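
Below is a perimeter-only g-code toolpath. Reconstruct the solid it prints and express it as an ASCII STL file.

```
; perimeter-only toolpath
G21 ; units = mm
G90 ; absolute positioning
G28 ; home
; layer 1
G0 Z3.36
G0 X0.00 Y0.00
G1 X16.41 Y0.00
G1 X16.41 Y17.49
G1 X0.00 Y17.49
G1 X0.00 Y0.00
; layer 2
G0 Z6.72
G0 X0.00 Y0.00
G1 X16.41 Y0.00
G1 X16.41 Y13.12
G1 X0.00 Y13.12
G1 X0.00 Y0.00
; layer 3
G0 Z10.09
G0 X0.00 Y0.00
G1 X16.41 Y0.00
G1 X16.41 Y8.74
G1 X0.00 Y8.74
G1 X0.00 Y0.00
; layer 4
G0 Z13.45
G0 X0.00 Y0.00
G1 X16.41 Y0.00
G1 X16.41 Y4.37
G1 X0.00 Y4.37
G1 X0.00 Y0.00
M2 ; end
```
solid part
  facet normal 0.0000 0.0000 -1.0000
    outer loop
      vertex 16.41 21.86 0.00
      vertex 16.41 0.00 0.00
      vertex 0.00 0.00 0.00
    endloop
  endfacet
  facet normal 0.0000 0.0000 -1.0000
    outer loop
      vertex 0.00 21.86 0.00
      vertex 16.41 21.86 0.00
      vertex 0.00 0.00 0.00
    endloop
  endfacet
  facet normal 0.0000 -1.0000 0.0000
    outer loop
      vertex 0.00 0.00 0.00
      vertex 16.41 0.00 0.00
      vertex 16.41 0.00 16.81
    endloop
  endfacet
  facet normal 0.0000 -1.0000 0.0000
    outer loop
      vertex 0.00 0.00 0.00
      vertex 16.41 0.00 16.81
      vertex 0.00 0.00 16.81
    endloop
  endfacet
  facet normal 0.0000 0.6096 0.7927
    outer loop
      vertex 0.00 0.00 16.81
      vertex 16.41 0.00 16.81
      vertex 16.41 21.86 0.00
    endloop
  endfacet
  facet normal 0.0000 0.6096 0.7927
    outer loop
      vertex 0.00 0.00 16.81
      vertex 16.41 21.86 0.00
      vertex 0.00 21.86 0.00
    endloop
  endfacet
  facet normal -1.0000 0.0000 0.0000
    outer loop
      vertex 0.00 0.00 16.81
      vertex 0.00 21.86 0.00
      vertex 0.00 0.00 0.00
    endloop
  endfacet
  facet normal 1.0000 0.0000 0.0000
    outer loop
      vertex 16.41 0.00 0.00
      vertex 16.41 21.86 0.00
      vertex 16.41 0.00 16.81
    endloop
  endfacet
endsolid part

The G0 Z moves step by Δz≈3.36 mm. The G1 loops shrink linearly with z, so the solid tapers from its base footprint up to z≈16.8. Closing with a flat bottom cap and the tapered top and triangulating gives 8 facets — a wedge (ramp): 16.4 × 21.9 mm base, rising to 16.8 mm along the y=0 edge and sloping linearly to z=0 at y=21.9.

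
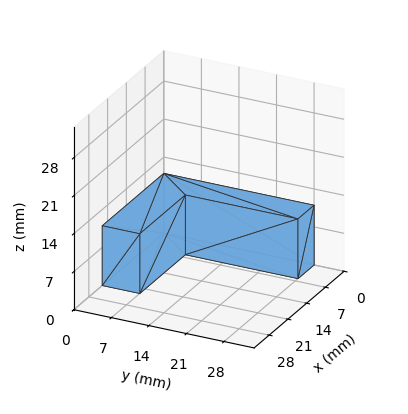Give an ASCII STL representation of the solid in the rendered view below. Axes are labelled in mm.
Reading the render: the shape is an L-shaped prism: outer 23 × 28 mm, arm thicknesses ≈ 7 mm (horizontal) and 6 mm (vertical), extruded 11 mm in z (dimensions read to the nearest mm from the axis ticks). For the STL, each face is triangulated and given an outward normal.

solid part
  facet normal 0.0000 0.0000 -1.0000
    outer loop
      vertex 23.00 7.00 0.00
      vertex 23.00 0.00 0.00
      vertex 0.00 0.00 0.00
    endloop
  endfacet
  facet normal 0.0000 0.0000 -1.0000
    outer loop
      vertex 6.00 7.00 0.00
      vertex 23.00 7.00 0.00
      vertex 0.00 0.00 0.00
    endloop
  endfacet
  facet normal 0.0000 0.0000 -1.0000
    outer loop
      vertex 6.00 28.00 0.00
      vertex 6.00 7.00 0.00
      vertex 0.00 0.00 0.00
    endloop
  endfacet
  facet normal 0.0000 0.0000 -1.0000
    outer loop
      vertex 0.00 28.00 0.00
      vertex 6.00 28.00 0.00
      vertex 0.00 0.00 0.00
    endloop
  endfacet
  facet normal 0.0000 0.0000 1.0000
    outer loop
      vertex 0.00 0.00 11.00
      vertex 23.00 0.00 11.00
      vertex 23.00 7.00 11.00
    endloop
  endfacet
  facet normal 0.0000 0.0000 1.0000
    outer loop
      vertex 0.00 0.00 11.00
      vertex 23.00 7.00 11.00
      vertex 6.00 7.00 11.00
    endloop
  endfacet
  facet normal 0.0000 0.0000 1.0000
    outer loop
      vertex 0.00 0.00 11.00
      vertex 6.00 7.00 11.00
      vertex 6.00 28.00 11.00
    endloop
  endfacet
  facet normal 0.0000 0.0000 1.0000
    outer loop
      vertex 0.00 0.00 11.00
      vertex 6.00 28.00 11.00
      vertex 0.00 28.00 11.00
    endloop
  endfacet
  facet normal 0.0000 -1.0000 0.0000
    outer loop
      vertex 0.00 0.00 0.00
      vertex 23.00 0.00 0.00
      vertex 23.00 0.00 11.00
    endloop
  endfacet
  facet normal 0.0000 -1.0000 0.0000
    outer loop
      vertex 0.00 0.00 0.00
      vertex 23.00 0.00 11.00
      vertex 0.00 0.00 11.00
    endloop
  endfacet
  facet normal 1.0000 0.0000 0.0000
    outer loop
      vertex 23.00 0.00 0.00
      vertex 23.00 7.00 0.00
      vertex 23.00 7.00 11.00
    endloop
  endfacet
  facet normal 1.0000 0.0000 0.0000
    outer loop
      vertex 23.00 0.00 0.00
      vertex 23.00 7.00 11.00
      vertex 23.00 0.00 11.00
    endloop
  endfacet
  facet normal 0.0000 1.0000 0.0000
    outer loop
      vertex 23.00 7.00 0.00
      vertex 6.00 7.00 0.00
      vertex 6.00 7.00 11.00
    endloop
  endfacet
  facet normal 0.0000 1.0000 0.0000
    outer loop
      vertex 23.00 7.00 0.00
      vertex 6.00 7.00 11.00
      vertex 23.00 7.00 11.00
    endloop
  endfacet
  facet normal 1.0000 0.0000 0.0000
    outer loop
      vertex 6.00 7.00 0.00
      vertex 6.00 28.00 0.00
      vertex 6.00 28.00 11.00
    endloop
  endfacet
  facet normal 1.0000 0.0000 0.0000
    outer loop
      vertex 6.00 7.00 0.00
      vertex 6.00 28.00 11.00
      vertex 6.00 7.00 11.00
    endloop
  endfacet
  facet normal 0.0000 1.0000 0.0000
    outer loop
      vertex 6.00 28.00 0.00
      vertex 0.00 28.00 0.00
      vertex 0.00 28.00 11.00
    endloop
  endfacet
  facet normal 0.0000 1.0000 0.0000
    outer loop
      vertex 6.00 28.00 0.00
      vertex 0.00 28.00 11.00
      vertex 6.00 28.00 11.00
    endloop
  endfacet
  facet normal -1.0000 0.0000 0.0000
    outer loop
      vertex 0.00 28.00 0.00
      vertex 0.00 0.00 0.00
      vertex 0.00 0.00 11.00
    endloop
  endfacet
  facet normal -1.0000 0.0000 0.0000
    outer loop
      vertex 0.00 28.00 0.00
      vertex 0.00 0.00 11.00
      vertex 0.00 28.00 11.00
    endloop
  endfacet
endsolid part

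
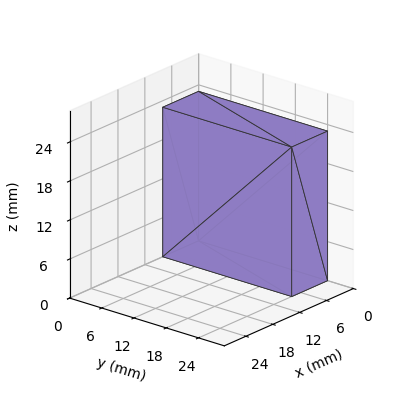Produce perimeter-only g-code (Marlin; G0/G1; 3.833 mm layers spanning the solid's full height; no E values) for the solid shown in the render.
Reading the render: the shape is a rectangular box, roughly 8 × 24 mm footprint and 23 mm tall (dimensions read to the nearest mm from the axis ticks). For the g-code, the solid's height is divided into equal slices at the stated Δz and each level perimeter traced with G1 moves after a G0 lift.

; perimeter-only toolpath
G21 ; units = mm
G90 ; absolute positioning
G28 ; home
; layer 1
G0 Z3.833
G0 X0.000 Y0.000
G1 X8.000 Y0.000
G1 X8.000 Y24.000
G1 X0.000 Y24.000
G1 X0.000 Y0.000
; layer 2
G0 Z7.667
G0 X0.000 Y0.000
G1 X8.000 Y0.000
G1 X8.000 Y24.000
G1 X0.000 Y24.000
G1 X0.000 Y0.000
; layer 3
G0 Z11.500
G0 X0.000 Y0.000
G1 X8.000 Y0.000
G1 X8.000 Y24.000
G1 X0.000 Y24.000
G1 X0.000 Y0.000
; layer 4
G0 Z15.333
G0 X0.000 Y0.000
G1 X8.000 Y0.000
G1 X8.000 Y24.000
G1 X0.000 Y24.000
G1 X0.000 Y0.000
; layer 5
G0 Z19.167
G0 X0.000 Y0.000
G1 X8.000 Y0.000
G1 X8.000 Y24.000
G1 X0.000 Y24.000
G1 X0.000 Y0.000
; layer 6
G0 Z23.000
G0 X0.000 Y0.000
G1 X8.000 Y0.000
G1 X8.000 Y24.000
G1 X0.000 Y24.000
G1 X0.000 Y0.000
M2 ; end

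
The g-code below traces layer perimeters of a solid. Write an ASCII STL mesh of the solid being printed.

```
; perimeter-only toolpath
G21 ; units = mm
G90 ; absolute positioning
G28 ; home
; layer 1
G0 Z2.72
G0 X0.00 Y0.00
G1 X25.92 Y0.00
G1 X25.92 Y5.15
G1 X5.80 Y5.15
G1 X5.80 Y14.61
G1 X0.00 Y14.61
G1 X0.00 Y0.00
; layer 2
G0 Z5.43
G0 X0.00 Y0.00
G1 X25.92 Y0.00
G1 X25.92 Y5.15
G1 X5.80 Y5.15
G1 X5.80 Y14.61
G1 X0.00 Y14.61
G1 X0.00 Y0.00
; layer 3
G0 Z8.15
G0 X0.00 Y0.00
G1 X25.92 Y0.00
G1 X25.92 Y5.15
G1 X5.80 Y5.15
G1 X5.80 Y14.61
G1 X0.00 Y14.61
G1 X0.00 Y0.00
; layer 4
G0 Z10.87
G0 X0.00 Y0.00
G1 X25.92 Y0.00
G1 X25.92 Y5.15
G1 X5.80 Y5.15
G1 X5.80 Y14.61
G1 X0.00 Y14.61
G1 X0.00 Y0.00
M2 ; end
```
solid part
  facet normal 0.0000 0.0000 -1.0000
    outer loop
      vertex 25.92 5.15 0.00
      vertex 25.92 0.00 0.00
      vertex 0.00 0.00 0.00
    endloop
  endfacet
  facet normal 0.0000 0.0000 -1.0000
    outer loop
      vertex 5.80 5.15 0.00
      vertex 25.92 5.15 0.00
      vertex 0.00 0.00 0.00
    endloop
  endfacet
  facet normal 0.0000 0.0000 -1.0000
    outer loop
      vertex 5.80 14.61 0.00
      vertex 5.80 5.15 0.00
      vertex 0.00 0.00 0.00
    endloop
  endfacet
  facet normal 0.0000 0.0000 -1.0000
    outer loop
      vertex 0.00 14.61 0.00
      vertex 5.80 14.61 0.00
      vertex 0.00 0.00 0.00
    endloop
  endfacet
  facet normal 0.0000 0.0000 1.0000
    outer loop
      vertex 0.00 0.00 10.87
      vertex 25.92 0.00 10.87
      vertex 25.92 5.15 10.87
    endloop
  endfacet
  facet normal 0.0000 0.0000 1.0000
    outer loop
      vertex 0.00 0.00 10.87
      vertex 25.92 5.15 10.87
      vertex 5.80 5.15 10.87
    endloop
  endfacet
  facet normal 0.0000 0.0000 1.0000
    outer loop
      vertex 0.00 0.00 10.87
      vertex 5.80 5.15 10.87
      vertex 5.80 14.61 10.87
    endloop
  endfacet
  facet normal 0.0000 0.0000 1.0000
    outer loop
      vertex 0.00 0.00 10.87
      vertex 5.80 14.61 10.87
      vertex 0.00 14.61 10.87
    endloop
  endfacet
  facet normal 0.0000 -1.0000 0.0000
    outer loop
      vertex 0.00 0.00 0.00
      vertex 25.92 0.00 0.00
      vertex 25.92 0.00 10.87
    endloop
  endfacet
  facet normal 0.0000 -1.0000 0.0000
    outer loop
      vertex 0.00 0.00 0.00
      vertex 25.92 0.00 10.87
      vertex 0.00 0.00 10.87
    endloop
  endfacet
  facet normal 1.0000 0.0000 0.0000
    outer loop
      vertex 25.92 0.00 0.00
      vertex 25.92 5.15 0.00
      vertex 25.92 5.15 10.87
    endloop
  endfacet
  facet normal 1.0000 0.0000 0.0000
    outer loop
      vertex 25.92 0.00 0.00
      vertex 25.92 5.15 10.87
      vertex 25.92 0.00 10.87
    endloop
  endfacet
  facet normal 0.0000 1.0000 0.0000
    outer loop
      vertex 25.92 5.15 0.00
      vertex 5.80 5.15 0.00
      vertex 5.80 5.15 10.87
    endloop
  endfacet
  facet normal 0.0000 1.0000 0.0000
    outer loop
      vertex 25.92 5.15 0.00
      vertex 5.80 5.15 10.87
      vertex 25.92 5.15 10.87
    endloop
  endfacet
  facet normal 1.0000 0.0000 0.0000
    outer loop
      vertex 5.80 5.15 0.00
      vertex 5.80 14.61 0.00
      vertex 5.80 14.61 10.87
    endloop
  endfacet
  facet normal 1.0000 0.0000 0.0000
    outer loop
      vertex 5.80 5.15 0.00
      vertex 5.80 14.61 10.87
      vertex 5.80 5.15 10.87
    endloop
  endfacet
  facet normal 0.0000 1.0000 0.0000
    outer loop
      vertex 5.80 14.61 0.00
      vertex 0.00 14.61 0.00
      vertex 0.00 14.61 10.87
    endloop
  endfacet
  facet normal 0.0000 1.0000 0.0000
    outer loop
      vertex 5.80 14.61 0.00
      vertex 0.00 14.61 10.87
      vertex 5.80 14.61 10.87
    endloop
  endfacet
  facet normal -1.0000 0.0000 0.0000
    outer loop
      vertex 0.00 14.61 0.00
      vertex 0.00 0.00 0.00
      vertex 0.00 0.00 10.87
    endloop
  endfacet
  facet normal -1.0000 0.0000 0.0000
    outer loop
      vertex 0.00 14.61 0.00
      vertex 0.00 0.00 10.87
      vertex 0.00 14.61 10.87
    endloop
  endfacet
endsolid part

The G0 Z moves step by Δz≈2.72 mm. Every layer's G1 loop is the same polygon, so the solid is a straight extrusion of it from z=0 to z≈10.9. Closing with flat bottom and top caps and triangulating gives 20 facets — an L-shaped prism: outer 25.9 × 14.6 mm, arm thicknesses ≈ 5.15 mm (horizontal) and 5.8 mm (vertical), extruded 10.9 mm in z.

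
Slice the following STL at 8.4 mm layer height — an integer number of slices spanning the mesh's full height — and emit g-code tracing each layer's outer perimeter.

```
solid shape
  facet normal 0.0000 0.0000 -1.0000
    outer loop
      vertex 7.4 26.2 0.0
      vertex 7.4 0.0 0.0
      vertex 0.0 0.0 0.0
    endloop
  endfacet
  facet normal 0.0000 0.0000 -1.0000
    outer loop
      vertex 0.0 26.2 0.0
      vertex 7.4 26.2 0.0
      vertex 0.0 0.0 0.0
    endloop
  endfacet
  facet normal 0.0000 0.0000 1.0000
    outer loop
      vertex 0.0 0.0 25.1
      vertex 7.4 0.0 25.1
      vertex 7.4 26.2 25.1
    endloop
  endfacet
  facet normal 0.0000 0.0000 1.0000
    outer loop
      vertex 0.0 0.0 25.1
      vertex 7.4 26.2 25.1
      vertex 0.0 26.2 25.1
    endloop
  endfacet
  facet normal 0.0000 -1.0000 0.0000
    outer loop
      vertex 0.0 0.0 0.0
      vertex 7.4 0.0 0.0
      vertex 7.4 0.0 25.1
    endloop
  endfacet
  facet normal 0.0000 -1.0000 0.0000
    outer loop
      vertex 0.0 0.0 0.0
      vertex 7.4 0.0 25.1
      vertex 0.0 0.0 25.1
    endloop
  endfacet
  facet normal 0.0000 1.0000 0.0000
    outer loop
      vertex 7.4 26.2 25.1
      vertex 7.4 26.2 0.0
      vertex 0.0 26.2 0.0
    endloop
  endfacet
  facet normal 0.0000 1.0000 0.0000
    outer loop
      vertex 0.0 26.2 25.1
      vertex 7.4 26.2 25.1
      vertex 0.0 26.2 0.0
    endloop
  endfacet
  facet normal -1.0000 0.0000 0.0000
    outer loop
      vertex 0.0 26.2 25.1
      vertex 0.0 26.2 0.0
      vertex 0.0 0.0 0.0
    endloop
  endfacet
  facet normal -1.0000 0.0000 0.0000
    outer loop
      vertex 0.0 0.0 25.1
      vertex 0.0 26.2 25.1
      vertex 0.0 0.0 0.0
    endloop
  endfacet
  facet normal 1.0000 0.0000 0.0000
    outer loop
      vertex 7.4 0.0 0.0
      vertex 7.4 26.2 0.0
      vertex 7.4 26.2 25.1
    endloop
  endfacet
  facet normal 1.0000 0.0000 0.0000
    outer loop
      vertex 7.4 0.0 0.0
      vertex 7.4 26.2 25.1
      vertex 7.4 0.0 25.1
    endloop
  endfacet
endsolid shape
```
; perimeter-only toolpath
G21 ; units = mm
G90 ; absolute positioning
G28 ; home
; layer 1
G0 Z8.4
G0 X0.0 Y0.0
G1 X7.4 Y0.0
G1 X7.4 Y26.2
G1 X0.0 Y26.2
G1 X0.0 Y0.0
; layer 2
G0 Z16.7
G0 X0.0 Y0.0
G1 X7.4 Y0.0
G1 X7.4 Y26.2
G1 X0.0 Y26.2
G1 X0.0 Y0.0
; layer 3
G0 Z25.1
G0 X0.0 Y0.0
G1 X7.4 Y0.0
G1 X7.4 Y26.2
G1 X0.0 Y26.2
G1 X0.0 Y0.0
M2 ; end

The solid is a rectangular box, roughly 7.4 × 26.2 mm footprint and 25.1 mm tall. Slicing at Δz = 8.4 mm — 3 equal slices spanning the solid's height, so layer i sits at z = i·h/3 — gives 3 non-empty perimeters. Each is a 4-segment closed polygon; G0 lifts to the layer z and rapids to the start vertex, then G1 traces the edges.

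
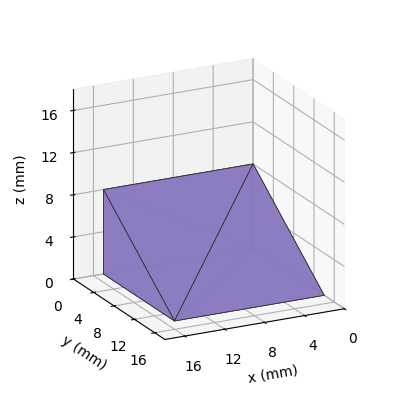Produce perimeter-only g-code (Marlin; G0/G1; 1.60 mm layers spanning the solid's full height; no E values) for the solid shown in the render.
Reading the render: the shape is a wedge (ramp): 15 × 14 mm base, rising to 8 mm along the y=0 edge and sloping linearly to z=0 at y=14 (dimensions read to the nearest mm from the axis ticks). For the g-code, the solid's height is divided into equal slices at the stated Δz and each level perimeter traced with G1 moves after a G0 lift.

; perimeter-only toolpath
G21 ; units = mm
G90 ; absolute positioning
G28 ; home
; layer 1
G0 Z1.60
G0 X0.00 Y0.00
G1 X15.00 Y0.00
G1 X15.00 Y11.20
G1 X0.00 Y11.20
G1 X0.00 Y0.00
; layer 2
G0 Z3.20
G0 X0.00 Y0.00
G1 X15.00 Y0.00
G1 X15.00 Y8.40
G1 X0.00 Y8.40
G1 X0.00 Y0.00
; layer 3
G0 Z4.80
G0 X0.00 Y0.00
G1 X15.00 Y0.00
G1 X15.00 Y5.60
G1 X0.00 Y5.60
G1 X0.00 Y0.00
; layer 4
G0 Z6.40
G0 X0.00 Y0.00
G1 X15.00 Y0.00
G1 X15.00 Y2.80
G1 X0.00 Y2.80
G1 X0.00 Y0.00
M2 ; end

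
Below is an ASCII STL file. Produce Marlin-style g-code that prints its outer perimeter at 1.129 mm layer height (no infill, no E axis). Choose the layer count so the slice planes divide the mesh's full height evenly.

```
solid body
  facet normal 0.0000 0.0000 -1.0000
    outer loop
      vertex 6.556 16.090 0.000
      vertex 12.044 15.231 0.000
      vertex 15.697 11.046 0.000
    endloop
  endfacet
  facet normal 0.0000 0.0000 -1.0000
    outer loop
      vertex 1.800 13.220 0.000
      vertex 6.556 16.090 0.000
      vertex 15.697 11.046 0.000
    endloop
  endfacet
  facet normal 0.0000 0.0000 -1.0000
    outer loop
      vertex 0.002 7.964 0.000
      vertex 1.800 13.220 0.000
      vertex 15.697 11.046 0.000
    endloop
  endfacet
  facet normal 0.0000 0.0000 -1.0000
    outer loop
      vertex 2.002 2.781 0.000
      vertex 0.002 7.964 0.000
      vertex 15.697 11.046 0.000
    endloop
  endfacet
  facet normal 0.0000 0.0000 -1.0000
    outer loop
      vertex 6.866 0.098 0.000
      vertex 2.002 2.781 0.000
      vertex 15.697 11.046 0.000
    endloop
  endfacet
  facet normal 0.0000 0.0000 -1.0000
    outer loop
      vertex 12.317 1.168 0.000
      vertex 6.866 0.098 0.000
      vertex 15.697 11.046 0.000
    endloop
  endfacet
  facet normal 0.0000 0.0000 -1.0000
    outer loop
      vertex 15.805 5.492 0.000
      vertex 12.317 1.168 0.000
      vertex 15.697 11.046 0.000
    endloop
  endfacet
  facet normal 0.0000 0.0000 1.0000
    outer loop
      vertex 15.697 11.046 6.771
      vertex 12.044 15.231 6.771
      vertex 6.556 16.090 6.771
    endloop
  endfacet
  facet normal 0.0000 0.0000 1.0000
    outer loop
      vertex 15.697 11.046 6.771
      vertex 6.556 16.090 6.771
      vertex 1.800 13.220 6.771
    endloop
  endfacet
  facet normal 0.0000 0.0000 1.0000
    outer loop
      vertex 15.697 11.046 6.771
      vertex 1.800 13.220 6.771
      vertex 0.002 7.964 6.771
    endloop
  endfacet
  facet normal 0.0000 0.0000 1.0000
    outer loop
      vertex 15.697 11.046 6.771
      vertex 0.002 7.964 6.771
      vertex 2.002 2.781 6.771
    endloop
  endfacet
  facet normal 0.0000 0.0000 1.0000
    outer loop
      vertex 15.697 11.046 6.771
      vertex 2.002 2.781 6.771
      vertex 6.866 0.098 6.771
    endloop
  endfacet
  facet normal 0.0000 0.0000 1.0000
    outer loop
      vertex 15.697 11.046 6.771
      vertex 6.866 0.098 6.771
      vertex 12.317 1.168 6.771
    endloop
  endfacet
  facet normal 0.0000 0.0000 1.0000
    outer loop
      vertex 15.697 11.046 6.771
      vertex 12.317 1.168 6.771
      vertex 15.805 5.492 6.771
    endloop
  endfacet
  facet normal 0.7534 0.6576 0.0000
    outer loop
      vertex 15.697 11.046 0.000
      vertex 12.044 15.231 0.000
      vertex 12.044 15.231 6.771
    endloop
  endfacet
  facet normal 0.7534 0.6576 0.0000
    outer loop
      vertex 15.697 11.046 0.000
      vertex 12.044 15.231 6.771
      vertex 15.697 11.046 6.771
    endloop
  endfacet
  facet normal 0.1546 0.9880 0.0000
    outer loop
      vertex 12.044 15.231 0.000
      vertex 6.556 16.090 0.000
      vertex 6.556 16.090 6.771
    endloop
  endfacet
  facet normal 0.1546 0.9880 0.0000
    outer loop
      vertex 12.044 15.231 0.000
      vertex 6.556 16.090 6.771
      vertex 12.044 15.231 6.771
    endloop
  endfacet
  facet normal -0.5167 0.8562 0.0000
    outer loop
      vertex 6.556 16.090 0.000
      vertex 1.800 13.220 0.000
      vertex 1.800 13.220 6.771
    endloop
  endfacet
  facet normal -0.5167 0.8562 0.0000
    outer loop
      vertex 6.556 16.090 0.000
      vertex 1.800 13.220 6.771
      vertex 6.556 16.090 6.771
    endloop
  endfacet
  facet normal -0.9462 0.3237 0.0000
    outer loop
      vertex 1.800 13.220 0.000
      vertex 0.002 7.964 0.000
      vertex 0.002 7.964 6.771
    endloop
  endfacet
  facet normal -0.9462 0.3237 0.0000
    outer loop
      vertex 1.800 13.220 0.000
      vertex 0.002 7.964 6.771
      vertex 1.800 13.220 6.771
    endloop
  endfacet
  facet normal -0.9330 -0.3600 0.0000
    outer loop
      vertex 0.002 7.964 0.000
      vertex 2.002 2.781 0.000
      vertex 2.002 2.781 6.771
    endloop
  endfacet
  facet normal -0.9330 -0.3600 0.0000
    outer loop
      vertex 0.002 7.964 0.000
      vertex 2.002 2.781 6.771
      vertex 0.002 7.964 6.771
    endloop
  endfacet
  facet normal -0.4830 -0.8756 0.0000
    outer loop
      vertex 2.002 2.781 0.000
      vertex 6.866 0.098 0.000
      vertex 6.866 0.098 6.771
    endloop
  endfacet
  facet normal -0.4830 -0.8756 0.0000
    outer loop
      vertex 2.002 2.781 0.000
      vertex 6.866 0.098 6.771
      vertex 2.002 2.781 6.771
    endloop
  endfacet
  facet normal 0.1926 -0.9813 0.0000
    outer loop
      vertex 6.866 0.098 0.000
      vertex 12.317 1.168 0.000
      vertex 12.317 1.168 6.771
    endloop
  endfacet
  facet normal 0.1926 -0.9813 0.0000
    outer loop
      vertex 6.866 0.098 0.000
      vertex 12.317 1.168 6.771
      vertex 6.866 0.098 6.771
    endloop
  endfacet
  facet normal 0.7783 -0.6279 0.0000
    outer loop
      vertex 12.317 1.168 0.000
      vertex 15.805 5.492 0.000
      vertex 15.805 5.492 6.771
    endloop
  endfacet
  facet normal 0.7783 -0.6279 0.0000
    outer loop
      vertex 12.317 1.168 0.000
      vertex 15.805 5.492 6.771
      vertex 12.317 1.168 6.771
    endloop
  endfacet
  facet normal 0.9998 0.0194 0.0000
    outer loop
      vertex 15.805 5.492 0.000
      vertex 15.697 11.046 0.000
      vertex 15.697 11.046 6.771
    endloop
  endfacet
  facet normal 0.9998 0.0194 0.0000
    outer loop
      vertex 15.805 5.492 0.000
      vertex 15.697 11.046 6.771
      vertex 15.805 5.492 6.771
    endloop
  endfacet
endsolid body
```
; perimeter-only toolpath
G21 ; units = mm
G90 ; absolute positioning
G28 ; home
; layer 1
G0 Z1.129
G0 X15.697 Y11.046
G1 X12.044 Y15.231
G1 X6.556 Y16.090
G1 X1.800 Y13.220
G1 X0.002 Y7.964
G1 X2.002 Y2.781
G1 X6.866 Y0.098
G1 X12.317 Y1.168
G1 X15.805 Y5.492
G1 X15.697 Y11.046
; layer 2
G0 Z2.257
G0 X15.697 Y11.046
G1 X12.044 Y15.231
G1 X6.556 Y16.090
G1 X1.800 Y13.220
G1 X0.002 Y7.964
G1 X2.002 Y2.781
G1 X6.866 Y0.098
G1 X12.317 Y1.168
G1 X15.805 Y5.492
G1 X15.697 Y11.046
; layer 3
G0 Z3.386
G0 X15.697 Y11.046
G1 X12.044 Y15.231
G1 X6.556 Y16.090
G1 X1.800 Y13.220
G1 X0.002 Y7.964
G1 X2.002 Y2.781
G1 X6.866 Y0.098
G1 X12.317 Y1.168
G1 X15.805 Y5.492
G1 X15.697 Y11.046
; layer 4
G0 Z4.514
G0 X15.697 Y11.046
G1 X12.044 Y15.231
G1 X6.556 Y16.090
G1 X1.800 Y13.220
G1 X0.002 Y7.964
G1 X2.002 Y2.781
G1 X6.866 Y0.098
G1 X12.317 Y1.168
G1 X15.805 Y5.492
G1 X15.697 Y11.046
; layer 5
G0 Z5.643
G0 X15.697 Y11.046
G1 X12.044 Y15.231
G1 X6.556 Y16.090
G1 X1.800 Y13.220
G1 X0.002 Y7.964
G1 X2.002 Y2.781
G1 X6.866 Y0.098
G1 X12.317 Y1.168
G1 X15.805 Y5.492
G1 X15.697 Y11.046
; layer 6
G0 Z6.771
G0 X15.697 Y11.046
G1 X12.044 Y15.231
G1 X6.556 Y16.090
G1 X1.800 Y13.220
G1 X0.002 Y7.964
G1 X2.002 Y2.781
G1 X6.866 Y0.098
G1 X12.317 Y1.168
G1 X15.805 Y5.492
G1 X15.697 Y11.046
M2 ; end

The solid is a regular 9-sided prism (a cylinder approximated with 9 flat sides), circumscribed radius ≈ 8.12 mm, height ≈ 6.77 mm. Slicing at Δz = 1.129 mm — 6 equal slices spanning the solid's height, so layer i sits at z = i·h/6 — gives 6 non-empty perimeters. Each is a 9-segment closed polygon; G0 lifts to the layer z and rapids to the start vertex, then G1 traces the edges.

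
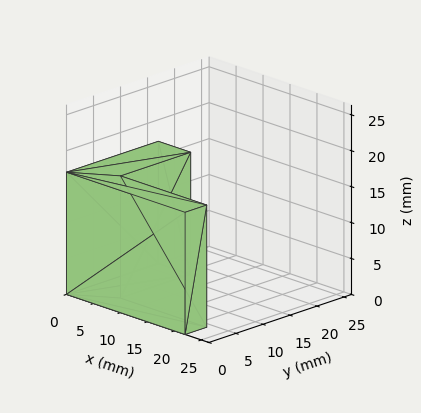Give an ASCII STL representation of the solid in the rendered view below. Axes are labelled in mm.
Reading the render: the shape is an L-shaped prism: outer 22 × 17 mm, arm thicknesses ≈ 4 mm (horizontal) and 6 mm (vertical), extruded 17 mm in z (dimensions read to the nearest mm from the axis ticks). For the STL, each face is triangulated and given an outward normal.

solid part
  facet normal 0.0000 0.0000 -1.0000
    outer loop
      vertex 22.000 4.000 0.000
      vertex 22.000 0.000 0.000
      vertex 0.000 0.000 0.000
    endloop
  endfacet
  facet normal 0.0000 0.0000 -1.0000
    outer loop
      vertex 6.000 4.000 0.000
      vertex 22.000 4.000 0.000
      vertex 0.000 0.000 0.000
    endloop
  endfacet
  facet normal 0.0000 0.0000 -1.0000
    outer loop
      vertex 6.000 17.000 0.000
      vertex 6.000 4.000 0.000
      vertex 0.000 0.000 0.000
    endloop
  endfacet
  facet normal 0.0000 0.0000 -1.0000
    outer loop
      vertex 0.000 17.000 0.000
      vertex 6.000 17.000 0.000
      vertex 0.000 0.000 0.000
    endloop
  endfacet
  facet normal 0.0000 0.0000 1.0000
    outer loop
      vertex 0.000 0.000 17.000
      vertex 22.000 0.000 17.000
      vertex 22.000 4.000 17.000
    endloop
  endfacet
  facet normal 0.0000 0.0000 1.0000
    outer loop
      vertex 0.000 0.000 17.000
      vertex 22.000 4.000 17.000
      vertex 6.000 4.000 17.000
    endloop
  endfacet
  facet normal 0.0000 0.0000 1.0000
    outer loop
      vertex 0.000 0.000 17.000
      vertex 6.000 4.000 17.000
      vertex 6.000 17.000 17.000
    endloop
  endfacet
  facet normal 0.0000 0.0000 1.0000
    outer loop
      vertex 0.000 0.000 17.000
      vertex 6.000 17.000 17.000
      vertex 0.000 17.000 17.000
    endloop
  endfacet
  facet normal 0.0000 -1.0000 0.0000
    outer loop
      vertex 0.000 0.000 0.000
      vertex 22.000 0.000 0.000
      vertex 22.000 0.000 17.000
    endloop
  endfacet
  facet normal 0.0000 -1.0000 0.0000
    outer loop
      vertex 0.000 0.000 0.000
      vertex 22.000 0.000 17.000
      vertex 0.000 0.000 17.000
    endloop
  endfacet
  facet normal 1.0000 0.0000 0.0000
    outer loop
      vertex 22.000 0.000 0.000
      vertex 22.000 4.000 0.000
      vertex 22.000 4.000 17.000
    endloop
  endfacet
  facet normal 1.0000 0.0000 0.0000
    outer loop
      vertex 22.000 0.000 0.000
      vertex 22.000 4.000 17.000
      vertex 22.000 0.000 17.000
    endloop
  endfacet
  facet normal 0.0000 1.0000 0.0000
    outer loop
      vertex 22.000 4.000 0.000
      vertex 6.000 4.000 0.000
      vertex 6.000 4.000 17.000
    endloop
  endfacet
  facet normal 0.0000 1.0000 0.0000
    outer loop
      vertex 22.000 4.000 0.000
      vertex 6.000 4.000 17.000
      vertex 22.000 4.000 17.000
    endloop
  endfacet
  facet normal 1.0000 0.0000 0.0000
    outer loop
      vertex 6.000 4.000 0.000
      vertex 6.000 17.000 0.000
      vertex 6.000 17.000 17.000
    endloop
  endfacet
  facet normal 1.0000 0.0000 0.0000
    outer loop
      vertex 6.000 4.000 0.000
      vertex 6.000 17.000 17.000
      vertex 6.000 4.000 17.000
    endloop
  endfacet
  facet normal 0.0000 1.0000 0.0000
    outer loop
      vertex 6.000 17.000 0.000
      vertex 0.000 17.000 0.000
      vertex 0.000 17.000 17.000
    endloop
  endfacet
  facet normal 0.0000 1.0000 0.0000
    outer loop
      vertex 6.000 17.000 0.000
      vertex 0.000 17.000 17.000
      vertex 6.000 17.000 17.000
    endloop
  endfacet
  facet normal -1.0000 0.0000 0.0000
    outer loop
      vertex 0.000 17.000 0.000
      vertex 0.000 0.000 0.000
      vertex 0.000 0.000 17.000
    endloop
  endfacet
  facet normal -1.0000 0.0000 0.0000
    outer loop
      vertex 0.000 17.000 0.000
      vertex 0.000 0.000 17.000
      vertex 0.000 17.000 17.000
    endloop
  endfacet
endsolid part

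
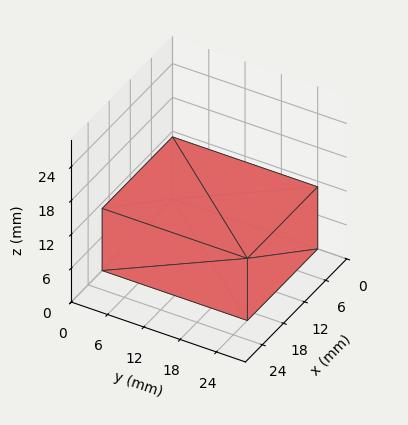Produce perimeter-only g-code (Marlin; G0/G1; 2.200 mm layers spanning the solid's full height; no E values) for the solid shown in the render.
Reading the render: the shape is a rectangular box, roughly 20 × 24 mm footprint and 11 mm tall (dimensions read to the nearest mm from the axis ticks). For the g-code, the solid's height is divided into equal slices at the stated Δz and each level perimeter traced with G1 moves after a G0 lift.

; perimeter-only toolpath
G21 ; units = mm
G90 ; absolute positioning
G28 ; home
; layer 1
G0 Z2.200
G0 X0.000 Y0.000
G1 X20.000 Y0.000
G1 X20.000 Y24.000
G1 X0.000 Y24.000
G1 X0.000 Y0.000
; layer 2
G0 Z4.400
G0 X0.000 Y0.000
G1 X20.000 Y0.000
G1 X20.000 Y24.000
G1 X0.000 Y24.000
G1 X0.000 Y0.000
; layer 3
G0 Z6.600
G0 X0.000 Y0.000
G1 X20.000 Y0.000
G1 X20.000 Y24.000
G1 X0.000 Y24.000
G1 X0.000 Y0.000
; layer 4
G0 Z8.800
G0 X0.000 Y0.000
G1 X20.000 Y0.000
G1 X20.000 Y24.000
G1 X0.000 Y24.000
G1 X0.000 Y0.000
; layer 5
G0 Z11.000
G0 X0.000 Y0.000
G1 X20.000 Y0.000
G1 X20.000 Y24.000
G1 X0.000 Y24.000
G1 X0.000 Y0.000
M2 ; end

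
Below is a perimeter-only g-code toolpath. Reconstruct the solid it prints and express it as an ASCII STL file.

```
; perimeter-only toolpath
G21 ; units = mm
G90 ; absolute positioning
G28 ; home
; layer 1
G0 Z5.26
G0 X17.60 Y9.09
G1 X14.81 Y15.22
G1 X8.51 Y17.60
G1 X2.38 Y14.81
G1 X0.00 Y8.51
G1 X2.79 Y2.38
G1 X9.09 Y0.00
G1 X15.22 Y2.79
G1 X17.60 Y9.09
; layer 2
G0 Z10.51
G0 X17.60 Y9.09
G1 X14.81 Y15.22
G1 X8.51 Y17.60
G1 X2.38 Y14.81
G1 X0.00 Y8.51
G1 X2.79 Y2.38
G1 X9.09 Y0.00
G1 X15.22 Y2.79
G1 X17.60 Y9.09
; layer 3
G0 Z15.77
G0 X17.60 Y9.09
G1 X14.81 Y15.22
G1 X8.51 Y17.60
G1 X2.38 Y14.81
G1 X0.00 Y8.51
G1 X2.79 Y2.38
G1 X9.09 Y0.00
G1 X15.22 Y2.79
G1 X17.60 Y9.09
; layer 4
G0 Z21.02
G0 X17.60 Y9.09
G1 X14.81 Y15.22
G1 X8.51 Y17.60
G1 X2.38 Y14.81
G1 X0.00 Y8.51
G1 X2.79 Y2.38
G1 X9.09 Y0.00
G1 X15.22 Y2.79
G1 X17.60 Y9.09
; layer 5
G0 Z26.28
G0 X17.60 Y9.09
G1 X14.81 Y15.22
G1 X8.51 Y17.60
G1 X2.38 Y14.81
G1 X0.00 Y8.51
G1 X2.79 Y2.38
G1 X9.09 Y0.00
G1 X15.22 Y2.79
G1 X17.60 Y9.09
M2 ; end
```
solid part
  facet normal 0.0000 0.0000 -1.0000
    outer loop
      vertex 8.51 17.60 0.00
      vertex 14.81 15.22 0.00
      vertex 17.60 9.09 0.00
    endloop
  endfacet
  facet normal 0.0000 0.0000 -1.0000
    outer loop
      vertex 2.38 14.81 0.00
      vertex 8.51 17.60 0.00
      vertex 17.60 9.09 0.00
    endloop
  endfacet
  facet normal 0.0000 0.0000 -1.0000
    outer loop
      vertex 0.00 8.51 0.00
      vertex 2.38 14.81 0.00
      vertex 17.60 9.09 0.00
    endloop
  endfacet
  facet normal 0.0000 0.0000 -1.0000
    outer loop
      vertex 2.79 2.38 0.00
      vertex 0.00 8.51 0.00
      vertex 17.60 9.09 0.00
    endloop
  endfacet
  facet normal 0.0000 0.0000 -1.0000
    outer loop
      vertex 9.09 0.00 0.00
      vertex 2.79 2.38 0.00
      vertex 17.60 9.09 0.00
    endloop
  endfacet
  facet normal 0.0000 0.0000 -1.0000
    outer loop
      vertex 15.22 2.79 0.00
      vertex 9.09 0.00 0.00
      vertex 17.60 9.09 0.00
    endloop
  endfacet
  facet normal 0.0000 0.0000 1.0000
    outer loop
      vertex 17.60 9.09 26.28
      vertex 14.81 15.22 26.28
      vertex 8.51 17.60 26.28
    endloop
  endfacet
  facet normal 0.0000 0.0000 1.0000
    outer loop
      vertex 17.60 9.09 26.28
      vertex 8.51 17.60 26.28
      vertex 2.38 14.81 26.28
    endloop
  endfacet
  facet normal 0.0000 0.0000 1.0000
    outer loop
      vertex 17.60 9.09 26.28
      vertex 2.38 14.81 26.28
      vertex 0.00 8.51 26.28
    endloop
  endfacet
  facet normal 0.0000 0.0000 1.0000
    outer loop
      vertex 17.60 9.09 26.28
      vertex 0.00 8.51 26.28
      vertex 2.79 2.38 26.28
    endloop
  endfacet
  facet normal 0.0000 0.0000 1.0000
    outer loop
      vertex 17.60 9.09 26.28
      vertex 2.79 2.38 26.28
      vertex 9.09 0.00 26.28
    endloop
  endfacet
  facet normal 0.0000 0.0000 1.0000
    outer loop
      vertex 17.60 9.09 26.28
      vertex 9.09 0.00 26.28
      vertex 15.22 2.79 26.28
    endloop
  endfacet
  facet normal 0.9102 0.4143 0.0000
    outer loop
      vertex 17.60 9.09 0.00
      vertex 14.81 15.22 0.00
      vertex 14.81 15.22 26.28
    endloop
  endfacet
  facet normal 0.9102 0.4143 0.0000
    outer loop
      vertex 17.60 9.09 0.00
      vertex 14.81 15.22 26.28
      vertex 17.60 9.09 26.28
    endloop
  endfacet
  facet normal 0.3534 0.9355 0.0000
    outer loop
      vertex 14.81 15.22 0.00
      vertex 8.51 17.60 0.00
      vertex 8.51 17.60 26.28
    endloop
  endfacet
  facet normal 0.3534 0.9355 0.0000
    outer loop
      vertex 14.81 15.22 0.00
      vertex 8.51 17.60 26.28
      vertex 14.81 15.22 26.28
    endloop
  endfacet
  facet normal -0.4143 0.9102 0.0000
    outer loop
      vertex 8.51 17.60 0.00
      vertex 2.38 14.81 0.00
      vertex 2.38 14.81 26.28
    endloop
  endfacet
  facet normal -0.4143 0.9102 0.0000
    outer loop
      vertex 8.51 17.60 0.00
      vertex 2.38 14.81 26.28
      vertex 8.51 17.60 26.28
    endloop
  endfacet
  facet normal -0.9355 0.3534 0.0000
    outer loop
      vertex 2.38 14.81 0.00
      vertex 0.00 8.51 0.00
      vertex 0.00 8.51 26.28
    endloop
  endfacet
  facet normal -0.9355 0.3534 0.0000
    outer loop
      vertex 2.38 14.81 0.00
      vertex 0.00 8.51 26.28
      vertex 2.38 14.81 26.28
    endloop
  endfacet
  facet normal -0.9102 -0.4143 0.0000
    outer loop
      vertex 0.00 8.51 0.00
      vertex 2.79 2.38 0.00
      vertex 2.79 2.38 26.28
    endloop
  endfacet
  facet normal -0.9102 -0.4143 0.0000
    outer loop
      vertex 0.00 8.51 0.00
      vertex 2.79 2.38 26.28
      vertex 0.00 8.51 26.28
    endloop
  endfacet
  facet normal -0.3534 -0.9355 0.0000
    outer loop
      vertex 2.79 2.38 0.00
      vertex 9.09 0.00 0.00
      vertex 9.09 0.00 26.28
    endloop
  endfacet
  facet normal -0.3534 -0.9355 0.0000
    outer loop
      vertex 2.79 2.38 0.00
      vertex 9.09 0.00 26.28
      vertex 2.79 2.38 26.28
    endloop
  endfacet
  facet normal 0.4143 -0.9102 0.0000
    outer loop
      vertex 9.09 0.00 0.00
      vertex 15.22 2.79 0.00
      vertex 15.22 2.79 26.28
    endloop
  endfacet
  facet normal 0.4143 -0.9102 0.0000
    outer loop
      vertex 9.09 0.00 0.00
      vertex 15.22 2.79 26.28
      vertex 9.09 0.00 26.28
    endloop
  endfacet
  facet normal 0.9355 -0.3534 0.0000
    outer loop
      vertex 15.22 2.79 0.00
      vertex 17.60 9.09 0.00
      vertex 17.60 9.09 26.28
    endloop
  endfacet
  facet normal 0.9355 -0.3534 0.0000
    outer loop
      vertex 15.22 2.79 0.00
      vertex 17.60 9.09 26.28
      vertex 15.22 2.79 26.28
    endloop
  endfacet
endsolid part

The G0 Z moves step by Δz≈5.26 mm. Every layer's G1 loop is the same polygon, so the solid is a straight extrusion of it from z=0 to z≈26.3. Closing with flat bottom and top caps and triangulating gives 28 facets — a regular 8-sided prism (a cylinder approximated with 8 flat sides), circumscribed radius ≈ 8.8 mm, height ≈ 26.3 mm.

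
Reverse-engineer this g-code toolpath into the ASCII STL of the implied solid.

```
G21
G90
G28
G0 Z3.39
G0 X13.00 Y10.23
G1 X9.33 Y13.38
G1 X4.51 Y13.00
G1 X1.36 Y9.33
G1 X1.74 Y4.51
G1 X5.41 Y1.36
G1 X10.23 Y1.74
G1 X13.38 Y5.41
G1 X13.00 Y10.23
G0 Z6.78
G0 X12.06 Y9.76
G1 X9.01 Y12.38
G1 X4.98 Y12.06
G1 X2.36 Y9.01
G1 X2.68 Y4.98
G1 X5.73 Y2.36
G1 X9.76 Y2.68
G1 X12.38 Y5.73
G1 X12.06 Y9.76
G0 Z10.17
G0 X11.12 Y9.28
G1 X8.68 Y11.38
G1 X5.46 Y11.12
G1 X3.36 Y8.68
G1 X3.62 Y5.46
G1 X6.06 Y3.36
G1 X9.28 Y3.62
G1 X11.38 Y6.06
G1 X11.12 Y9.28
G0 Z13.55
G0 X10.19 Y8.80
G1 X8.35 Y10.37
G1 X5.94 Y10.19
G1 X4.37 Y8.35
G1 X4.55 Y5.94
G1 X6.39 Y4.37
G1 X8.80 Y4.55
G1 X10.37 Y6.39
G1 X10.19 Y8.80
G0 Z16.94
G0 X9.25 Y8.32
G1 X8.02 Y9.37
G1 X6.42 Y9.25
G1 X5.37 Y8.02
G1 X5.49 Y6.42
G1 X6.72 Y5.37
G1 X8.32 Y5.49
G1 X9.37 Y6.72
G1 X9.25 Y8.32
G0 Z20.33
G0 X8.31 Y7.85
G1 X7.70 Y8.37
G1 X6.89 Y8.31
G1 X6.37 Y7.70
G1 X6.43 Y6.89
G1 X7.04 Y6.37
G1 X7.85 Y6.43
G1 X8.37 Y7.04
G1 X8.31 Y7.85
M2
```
solid part
  facet normal 0.0000 0.0000 -1.0000
    outer loop
      vertex 4.03 13.94 0.00
      vertex 9.66 14.38 0.00
      vertex 13.94 10.71 0.00
    endloop
  endfacet
  facet normal 0.0000 0.0000 -1.0000
    outer loop
      vertex 0.36 9.66 0.00
      vertex 4.03 13.94 0.00
      vertex 13.94 10.71 0.00
    endloop
  endfacet
  facet normal 0.0000 0.0000 -1.0000
    outer loop
      vertex 0.80 4.03 0.00
      vertex 0.36 9.66 0.00
      vertex 13.94 10.71 0.00
    endloop
  endfacet
  facet normal 0.0000 0.0000 -1.0000
    outer loop
      vertex 5.08 0.36 0.00
      vertex 0.80 4.03 0.00
      vertex 13.94 10.71 0.00
    endloop
  endfacet
  facet normal 0.0000 0.0000 -1.0000
    outer loop
      vertex 10.71 0.80 0.00
      vertex 5.08 0.36 0.00
      vertex 13.94 10.71 0.00
    endloop
  endfacet
  facet normal 0.0000 0.0000 -1.0000
    outer loop
      vertex 14.38 5.08 0.00
      vertex 10.71 0.80 0.00
      vertex 13.94 10.71 0.00
    endloop
  endfacet
  facet normal 0.6256 0.7296 0.2760
    outer loop
      vertex 13.94 10.71 0.00
      vertex 9.66 14.38 0.00
      vertex 7.37 7.37 23.72
    endloop
  endfacet
  facet normal -0.0749 0.9582 0.2760
    outer loop
      vertex 9.66 14.38 0.00
      vertex 4.03 13.94 0.00
      vertex 7.37 7.37 23.72
    endloop
  endfacet
  facet normal -0.7296 0.6256 0.2760
    outer loop
      vertex 4.03 13.94 0.00
      vertex 0.36 9.66 0.00
      vertex 7.37 7.37 23.72
    endloop
  endfacet
  facet normal -0.9582 -0.0749 0.2760
    outer loop
      vertex 0.36 9.66 0.00
      vertex 0.80 4.03 0.00
      vertex 7.37 7.37 23.72
    endloop
  endfacet
  facet normal -0.6256 -0.7296 0.2760
    outer loop
      vertex 0.80 4.03 0.00
      vertex 5.08 0.36 0.00
      vertex 7.37 7.37 23.72
    endloop
  endfacet
  facet normal 0.0749 -0.9582 0.2760
    outer loop
      vertex 5.08 0.36 0.00
      vertex 10.71 0.80 0.00
      vertex 7.37 7.37 23.72
    endloop
  endfacet
  facet normal 0.7296 -0.6256 0.2760
    outer loop
      vertex 10.71 0.80 0.00
      vertex 14.38 5.08 0.00
      vertex 7.37 7.37 23.72
    endloop
  endfacet
  facet normal 0.9582 0.0749 0.2760
    outer loop
      vertex 14.38 5.08 0.00
      vertex 13.94 10.71 0.00
      vertex 7.37 7.37 23.72
    endloop
  endfacet
endsolid part

The G0 Z moves step by Δz≈3.39 mm. The G1 loops shrink linearly with z, so the solid tapers from its base footprint up to z≈23.7. Closing with a flat bottom cap and the tapered top and triangulating gives 14 facets — a regular 8-sided pyramid, base circumscribed radius ≈ 7.37 mm, apex at z ≈ 23.7 mm.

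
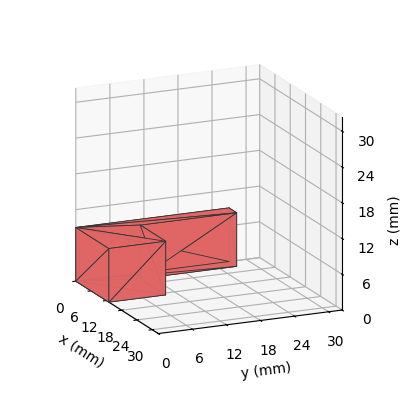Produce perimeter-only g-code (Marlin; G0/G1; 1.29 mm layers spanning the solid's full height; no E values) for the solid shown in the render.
Reading the render: the shape is an L-shaped prism: outer 13 × 27 mm, arm thicknesses ≈ 10 mm (horizontal) and 3 mm (vertical), extruded 9 mm in z (dimensions read to the nearest mm from the axis ticks). For the g-code, the solid's height is divided into equal slices at the stated Δz and each level perimeter traced with G1 moves after a G0 lift.

; perimeter-only toolpath
G21 ; units = mm
G90 ; absolute positioning
G28 ; home
; layer 1
G0 Z1.29
G0 X0.00 Y0.00
G1 X13.00 Y0.00
G1 X13.00 Y10.00
G1 X3.00 Y10.00
G1 X3.00 Y27.00
G1 X0.00 Y27.00
G1 X0.00 Y0.00
; layer 2
G0 Z2.57
G0 X0.00 Y0.00
G1 X13.00 Y0.00
G1 X13.00 Y10.00
G1 X3.00 Y10.00
G1 X3.00 Y27.00
G1 X0.00 Y27.00
G1 X0.00 Y0.00
; layer 3
G0 Z3.86
G0 X0.00 Y0.00
G1 X13.00 Y0.00
G1 X13.00 Y10.00
G1 X3.00 Y10.00
G1 X3.00 Y27.00
G1 X0.00 Y27.00
G1 X0.00 Y0.00
; layer 4
G0 Z5.14
G0 X0.00 Y0.00
G1 X13.00 Y0.00
G1 X13.00 Y10.00
G1 X3.00 Y10.00
G1 X3.00 Y27.00
G1 X0.00 Y27.00
G1 X0.00 Y0.00
; layer 5
G0 Z6.43
G0 X0.00 Y0.00
G1 X13.00 Y0.00
G1 X13.00 Y10.00
G1 X3.00 Y10.00
G1 X3.00 Y27.00
G1 X0.00 Y27.00
G1 X0.00 Y0.00
; layer 6
G0 Z7.71
G0 X0.00 Y0.00
G1 X13.00 Y0.00
G1 X13.00 Y10.00
G1 X3.00 Y10.00
G1 X3.00 Y27.00
G1 X0.00 Y27.00
G1 X0.00 Y0.00
; layer 7
G0 Z9.00
G0 X0.00 Y0.00
G1 X13.00 Y0.00
G1 X13.00 Y10.00
G1 X3.00 Y10.00
G1 X3.00 Y27.00
G1 X0.00 Y27.00
G1 X0.00 Y0.00
M2 ; end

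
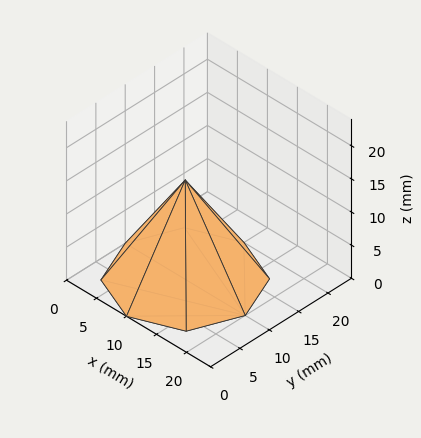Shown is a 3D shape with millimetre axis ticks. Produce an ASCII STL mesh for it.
Reading the render: the shape is a regular 8-sided pyramid, base circumscribed radius ≈ 10 mm, apex at z ≈ 15 mm (dimensions read to the nearest mm from the axis ticks). For the STL, each face is triangulated and given an outward normal.

solid part
  facet normal 0.0000 0.0000 -1.0000
    outer loop
      vertex 10.0 20.0 0.0
      vertex 17.1 17.1 0.0
      vertex 20.0 10.0 0.0
    endloop
  endfacet
  facet normal 0.0000 0.0000 -1.0000
    outer loop
      vertex 2.9 17.1 0.0
      vertex 10.0 20.0 0.0
      vertex 20.0 10.0 0.0
    endloop
  endfacet
  facet normal 0.0000 0.0000 -1.0000
    outer loop
      vertex 0.0 10.0 0.0
      vertex 2.9 17.1 0.0
      vertex 20.0 10.0 0.0
    endloop
  endfacet
  facet normal 0.0000 0.0000 -1.0000
    outer loop
      vertex 2.9 2.9 0.0
      vertex 0.0 10.0 0.0
      vertex 20.0 10.0 0.0
    endloop
  endfacet
  facet normal 0.0000 0.0000 -1.0000
    outer loop
      vertex 10.0 0.0 0.0
      vertex 2.9 2.9 0.0
      vertex 20.0 10.0 0.0
    endloop
  endfacet
  facet normal 0.0000 0.0000 -1.0000
    outer loop
      vertex 17.1 2.9 0.0
      vertex 10.0 0.0 0.0
      vertex 20.0 10.0 0.0
    endloop
  endfacet
  facet normal 0.7878 0.3218 0.5252
    outer loop
      vertex 20.0 10.0 0.0
      vertex 17.1 17.1 0.0
      vertex 10.0 10.0 15.0
    endloop
  endfacet
  facet normal 0.3218 0.7878 0.5252
    outer loop
      vertex 17.1 17.1 0.0
      vertex 10.0 20.0 0.0
      vertex 10.0 10.0 15.0
    endloop
  endfacet
  facet normal -0.3218 0.7878 0.5252
    outer loop
      vertex 10.0 20.0 0.0
      vertex 2.9 17.1 0.0
      vertex 10.0 10.0 15.0
    endloop
  endfacet
  facet normal -0.7878 0.3218 0.5252
    outer loop
      vertex 2.9 17.1 0.0
      vertex 0.0 10.0 0.0
      vertex 10.0 10.0 15.0
    endloop
  endfacet
  facet normal -0.7878 -0.3218 0.5252
    outer loop
      vertex 0.0 10.0 0.0
      vertex 2.9 2.9 0.0
      vertex 10.0 10.0 15.0
    endloop
  endfacet
  facet normal -0.3218 -0.7878 0.5252
    outer loop
      vertex 2.9 2.9 0.0
      vertex 10.0 0.0 0.0
      vertex 10.0 10.0 15.0
    endloop
  endfacet
  facet normal 0.3218 -0.7878 0.5252
    outer loop
      vertex 10.0 0.0 0.0
      vertex 17.1 2.9 0.0
      vertex 10.0 10.0 15.0
    endloop
  endfacet
  facet normal 0.7878 -0.3218 0.5252
    outer loop
      vertex 17.1 2.9 0.0
      vertex 20.0 10.0 0.0
      vertex 10.0 10.0 15.0
    endloop
  endfacet
endsolid part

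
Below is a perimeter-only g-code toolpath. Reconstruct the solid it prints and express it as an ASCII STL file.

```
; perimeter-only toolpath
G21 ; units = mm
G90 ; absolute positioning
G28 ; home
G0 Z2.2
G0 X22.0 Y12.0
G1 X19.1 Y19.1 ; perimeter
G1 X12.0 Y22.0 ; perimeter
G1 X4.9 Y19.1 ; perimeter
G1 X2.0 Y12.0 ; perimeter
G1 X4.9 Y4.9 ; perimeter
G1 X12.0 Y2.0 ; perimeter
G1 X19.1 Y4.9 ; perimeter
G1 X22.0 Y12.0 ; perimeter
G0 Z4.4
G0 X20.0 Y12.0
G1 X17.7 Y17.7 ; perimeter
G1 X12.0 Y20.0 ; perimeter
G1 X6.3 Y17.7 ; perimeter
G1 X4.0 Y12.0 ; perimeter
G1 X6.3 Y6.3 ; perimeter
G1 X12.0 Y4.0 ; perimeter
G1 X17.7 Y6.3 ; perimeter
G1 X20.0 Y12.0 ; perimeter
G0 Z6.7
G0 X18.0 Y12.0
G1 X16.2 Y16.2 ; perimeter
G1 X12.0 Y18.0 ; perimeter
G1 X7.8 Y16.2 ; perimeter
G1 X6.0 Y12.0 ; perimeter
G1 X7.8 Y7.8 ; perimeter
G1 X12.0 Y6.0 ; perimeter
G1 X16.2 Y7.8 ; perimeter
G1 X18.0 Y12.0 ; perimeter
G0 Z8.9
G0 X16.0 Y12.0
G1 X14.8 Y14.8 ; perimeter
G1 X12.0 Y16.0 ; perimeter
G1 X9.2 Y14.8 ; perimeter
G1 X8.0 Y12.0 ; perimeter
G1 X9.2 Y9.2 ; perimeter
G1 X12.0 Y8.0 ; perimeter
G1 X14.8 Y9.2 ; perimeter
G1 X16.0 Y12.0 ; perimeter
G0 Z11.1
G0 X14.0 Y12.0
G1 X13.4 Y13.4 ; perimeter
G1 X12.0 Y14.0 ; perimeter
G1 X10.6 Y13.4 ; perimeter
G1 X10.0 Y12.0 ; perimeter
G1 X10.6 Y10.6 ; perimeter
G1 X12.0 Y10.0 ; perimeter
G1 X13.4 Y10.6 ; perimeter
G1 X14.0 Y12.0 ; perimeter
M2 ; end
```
solid part
  facet normal 0.0000 0.0000 -1.0000
    outer loop
      vertex 12.0 24.0 0.0
      vertex 20.5 20.5 0.0
      vertex 24.0 12.0 0.0
    endloop
  endfacet
  facet normal 0.0000 0.0000 -1.0000
    outer loop
      vertex 3.5 20.5 0.0
      vertex 12.0 24.0 0.0
      vertex 24.0 12.0 0.0
    endloop
  endfacet
  facet normal 0.0000 0.0000 -1.0000
    outer loop
      vertex 0.0 12.0 0.0
      vertex 3.5 20.5 0.0
      vertex 24.0 12.0 0.0
    endloop
  endfacet
  facet normal 0.0000 0.0000 -1.0000
    outer loop
      vertex 3.5 3.5 0.0
      vertex 0.0 12.0 0.0
      vertex 24.0 12.0 0.0
    endloop
  endfacet
  facet normal 0.0000 0.0000 -1.0000
    outer loop
      vertex 12.0 0.0 0.0
      vertex 3.5 3.5 0.0
      vertex 24.0 12.0 0.0
    endloop
  endfacet
  facet normal 0.0000 0.0000 -1.0000
    outer loop
      vertex 20.5 3.5 0.0
      vertex 12.0 0.0 0.0
      vertex 24.0 12.0 0.0
    endloop
  endfacet
  facet normal 0.7100 0.2924 0.6406
    outer loop
      vertex 24.0 12.0 0.0
      vertex 20.5 20.5 0.0
      vertex 12.0 12.0 13.3
    endloop
  endfacet
  facet normal 0.2924 0.7100 0.6406
    outer loop
      vertex 20.5 20.5 0.0
      vertex 12.0 24.0 0.0
      vertex 12.0 12.0 13.3
    endloop
  endfacet
  facet normal -0.2924 0.7100 0.6406
    outer loop
      vertex 12.0 24.0 0.0
      vertex 3.5 20.5 0.0
      vertex 12.0 12.0 13.3
    endloop
  endfacet
  facet normal -0.7100 0.2924 0.6406
    outer loop
      vertex 3.5 20.5 0.0
      vertex 0.0 12.0 0.0
      vertex 12.0 12.0 13.3
    endloop
  endfacet
  facet normal -0.7100 -0.2924 0.6406
    outer loop
      vertex 0.0 12.0 0.0
      vertex 3.5 3.5 0.0
      vertex 12.0 12.0 13.3
    endloop
  endfacet
  facet normal -0.2924 -0.7100 0.6406
    outer loop
      vertex 3.5 3.5 0.0
      vertex 12.0 0.0 0.0
      vertex 12.0 12.0 13.3
    endloop
  endfacet
  facet normal 0.2924 -0.7100 0.6406
    outer loop
      vertex 12.0 0.0 0.0
      vertex 20.5 3.5 0.0
      vertex 12.0 12.0 13.3
    endloop
  endfacet
  facet normal 0.7100 -0.2924 0.6406
    outer loop
      vertex 20.5 3.5 0.0
      vertex 24.0 12.0 0.0
      vertex 12.0 12.0 13.3
    endloop
  endfacet
endsolid part

The G0 Z moves step by Δz≈2.2 mm. The G1 loops shrink linearly with z, so the solid tapers from its base footprint up to z≈13.3. Closing with a flat bottom cap and the tapered top and triangulating gives 14 facets — a regular 8-sided pyramid, base circumscribed radius ≈ 12 mm, apex at z ≈ 13.3 mm.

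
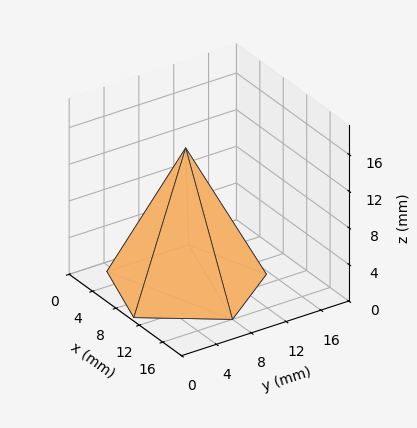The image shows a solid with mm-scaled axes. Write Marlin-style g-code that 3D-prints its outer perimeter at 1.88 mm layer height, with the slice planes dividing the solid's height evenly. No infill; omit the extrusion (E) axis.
Reading the render: the shape is a regular 5-sided pyramid, base circumscribed radius ≈ 8 mm, apex at z ≈ 15 mm (dimensions read to the nearest mm from the axis ticks). For the g-code, the solid's height is divided into equal slices at the stated Δz and each level perimeter traced with G1 moves after a G0 lift.

; perimeter-only toolpath
G21 ; units = mm
G90 ; absolute positioning
G28 ; home
; layer 1
G0 Z1.88
G0 X15.00 Y8.00
G1 X10.16 Y14.66
G1 X2.34 Y12.11
G1 X2.34 Y3.89
G1 X10.16 Y1.34
G1 X15.00 Y8.00
; layer 2
G0 Z3.75
G0 X14.00 Y8.00
G1 X9.85 Y13.71
G1 X3.15 Y11.52
G1 X3.15 Y4.47
G1 X9.85 Y2.29
G1 X14.00 Y8.00
; layer 3
G0 Z5.62
G0 X13.00 Y8.00
G1 X9.54 Y12.76
G1 X3.96 Y10.94
G1 X3.96 Y5.06
G1 X9.54 Y3.24
G1 X13.00 Y8.00
; layer 4
G0 Z7.50
G0 X12.00 Y8.00
G1 X9.23 Y11.80
G1 X4.76 Y10.35
G1 X4.76 Y5.65
G1 X9.23 Y4.20
G1 X12.00 Y8.00
; layer 5
G0 Z9.38
G0 X11.00 Y8.00
G1 X8.93 Y10.85
G1 X5.57 Y9.76
G1 X5.57 Y6.24
G1 X8.93 Y5.15
G1 X11.00 Y8.00
; layer 6
G0 Z11.25
G0 X10.00 Y8.00
G1 X8.62 Y9.90
G1 X6.38 Y9.18
G1 X6.38 Y6.83
G1 X8.62 Y6.10
G1 X10.00 Y8.00
; layer 7
G0 Z13.12
G0 X9.00 Y8.00
G1 X8.31 Y8.95
G1 X7.19 Y8.59
G1 X7.19 Y7.41
G1 X8.31 Y7.05
G1 X9.00 Y8.00
M2 ; end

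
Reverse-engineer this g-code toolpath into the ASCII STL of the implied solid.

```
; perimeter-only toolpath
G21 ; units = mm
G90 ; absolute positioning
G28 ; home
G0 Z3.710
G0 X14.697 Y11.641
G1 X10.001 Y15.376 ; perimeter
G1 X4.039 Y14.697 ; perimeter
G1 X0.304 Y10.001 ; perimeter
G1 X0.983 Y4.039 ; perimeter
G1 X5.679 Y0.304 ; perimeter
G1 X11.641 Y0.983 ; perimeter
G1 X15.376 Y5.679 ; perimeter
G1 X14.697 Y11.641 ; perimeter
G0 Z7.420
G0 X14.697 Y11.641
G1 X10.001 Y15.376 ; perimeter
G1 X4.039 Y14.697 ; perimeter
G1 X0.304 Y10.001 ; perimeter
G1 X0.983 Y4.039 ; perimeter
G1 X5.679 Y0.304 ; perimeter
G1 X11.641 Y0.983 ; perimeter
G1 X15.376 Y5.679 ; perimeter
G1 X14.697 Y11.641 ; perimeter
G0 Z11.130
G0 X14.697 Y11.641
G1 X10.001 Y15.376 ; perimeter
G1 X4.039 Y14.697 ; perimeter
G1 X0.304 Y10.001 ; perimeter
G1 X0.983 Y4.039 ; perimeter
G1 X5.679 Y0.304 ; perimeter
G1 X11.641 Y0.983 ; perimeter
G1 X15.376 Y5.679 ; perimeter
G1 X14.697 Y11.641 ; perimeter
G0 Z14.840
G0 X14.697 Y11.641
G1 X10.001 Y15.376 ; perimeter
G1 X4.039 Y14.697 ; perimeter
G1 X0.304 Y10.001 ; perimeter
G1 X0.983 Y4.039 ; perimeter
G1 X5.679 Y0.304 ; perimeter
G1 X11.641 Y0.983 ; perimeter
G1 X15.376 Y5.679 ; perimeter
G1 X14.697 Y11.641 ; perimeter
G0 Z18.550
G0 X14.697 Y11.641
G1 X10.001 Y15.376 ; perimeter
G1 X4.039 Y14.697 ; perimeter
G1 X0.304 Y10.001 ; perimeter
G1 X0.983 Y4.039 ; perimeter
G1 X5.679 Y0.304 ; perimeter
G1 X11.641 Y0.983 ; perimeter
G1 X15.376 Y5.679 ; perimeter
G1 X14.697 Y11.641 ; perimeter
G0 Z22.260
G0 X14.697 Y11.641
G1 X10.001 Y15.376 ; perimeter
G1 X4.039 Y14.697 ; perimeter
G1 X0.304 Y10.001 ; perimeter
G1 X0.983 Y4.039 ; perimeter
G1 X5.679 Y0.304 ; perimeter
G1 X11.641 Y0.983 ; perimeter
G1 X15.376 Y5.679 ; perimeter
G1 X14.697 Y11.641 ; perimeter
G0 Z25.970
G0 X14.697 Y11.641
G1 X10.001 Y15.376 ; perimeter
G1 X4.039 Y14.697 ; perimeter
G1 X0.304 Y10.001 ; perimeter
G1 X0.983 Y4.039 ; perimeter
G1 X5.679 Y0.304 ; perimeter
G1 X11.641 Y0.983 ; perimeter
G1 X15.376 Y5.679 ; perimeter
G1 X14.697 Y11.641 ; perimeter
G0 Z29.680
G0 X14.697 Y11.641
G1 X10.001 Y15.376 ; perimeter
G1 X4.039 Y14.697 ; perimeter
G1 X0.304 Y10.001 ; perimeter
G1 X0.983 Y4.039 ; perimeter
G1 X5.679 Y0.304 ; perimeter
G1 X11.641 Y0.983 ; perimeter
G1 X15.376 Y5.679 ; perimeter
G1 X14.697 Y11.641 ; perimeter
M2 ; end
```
solid part
  facet normal 0.0000 0.0000 -1.0000
    outer loop
      vertex 4.039 14.697 0.000
      vertex 10.001 15.376 0.000
      vertex 14.697 11.641 0.000
    endloop
  endfacet
  facet normal 0.0000 0.0000 -1.0000
    outer loop
      vertex 0.304 10.001 0.000
      vertex 4.039 14.697 0.000
      vertex 14.697 11.641 0.000
    endloop
  endfacet
  facet normal 0.0000 0.0000 -1.0000
    outer loop
      vertex 0.983 4.039 0.000
      vertex 0.304 10.001 0.000
      vertex 14.697 11.641 0.000
    endloop
  endfacet
  facet normal 0.0000 0.0000 -1.0000
    outer loop
      vertex 5.679 0.304 0.000
      vertex 0.983 4.039 0.000
      vertex 14.697 11.641 0.000
    endloop
  endfacet
  facet normal 0.0000 0.0000 -1.0000
    outer loop
      vertex 11.641 0.983 0.000
      vertex 5.679 0.304 0.000
      vertex 14.697 11.641 0.000
    endloop
  endfacet
  facet normal 0.0000 0.0000 -1.0000
    outer loop
      vertex 15.376 5.679 0.000
      vertex 11.641 0.983 0.000
      vertex 14.697 11.641 0.000
    endloop
  endfacet
  facet normal 0.0000 0.0000 1.0000
    outer loop
      vertex 14.697 11.641 29.680
      vertex 10.001 15.376 29.680
      vertex 4.039 14.697 29.680
    endloop
  endfacet
  facet normal 0.0000 0.0000 1.0000
    outer loop
      vertex 14.697 11.641 29.680
      vertex 4.039 14.697 29.680
      vertex 0.304 10.001 29.680
    endloop
  endfacet
  facet normal 0.0000 0.0000 1.0000
    outer loop
      vertex 14.697 11.641 29.680
      vertex 0.304 10.001 29.680
      vertex 0.983 4.039 29.680
    endloop
  endfacet
  facet normal 0.0000 0.0000 1.0000
    outer loop
      vertex 14.697 11.641 29.680
      vertex 0.983 4.039 29.680
      vertex 5.679 0.304 29.680
    endloop
  endfacet
  facet normal 0.0000 0.0000 1.0000
    outer loop
      vertex 14.697 11.641 29.680
      vertex 5.679 0.304 29.680
      vertex 11.641 0.983 29.680
    endloop
  endfacet
  facet normal 0.0000 0.0000 1.0000
    outer loop
      vertex 14.697 11.641 29.680
      vertex 11.641 0.983 29.680
      vertex 15.376 5.679 29.680
    endloop
  endfacet
  facet normal 0.6225 0.7826 0.0000
    outer loop
      vertex 14.697 11.641 0.000
      vertex 10.001 15.376 0.000
      vertex 10.001 15.376 29.680
    endloop
  endfacet
  facet normal 0.6225 0.7826 0.0000
    outer loop
      vertex 14.697 11.641 0.000
      vertex 10.001 15.376 29.680
      vertex 14.697 11.641 29.680
    endloop
  endfacet
  facet normal -0.1132 0.9936 0.0000
    outer loop
      vertex 10.001 15.376 0.000
      vertex 4.039 14.697 0.000
      vertex 4.039 14.697 29.680
    endloop
  endfacet
  facet normal -0.1132 0.9936 0.0000
    outer loop
      vertex 10.001 15.376 0.000
      vertex 4.039 14.697 29.680
      vertex 10.001 15.376 29.680
    endloop
  endfacet
  facet normal -0.7826 0.6225 0.0000
    outer loop
      vertex 4.039 14.697 0.000
      vertex 0.304 10.001 0.000
      vertex 0.304 10.001 29.680
    endloop
  endfacet
  facet normal -0.7826 0.6225 0.0000
    outer loop
      vertex 4.039 14.697 0.000
      vertex 0.304 10.001 29.680
      vertex 4.039 14.697 29.680
    endloop
  endfacet
  facet normal -0.9936 -0.1132 0.0000
    outer loop
      vertex 0.304 10.001 0.000
      vertex 0.983 4.039 0.000
      vertex 0.983 4.039 29.680
    endloop
  endfacet
  facet normal -0.9936 -0.1132 0.0000
    outer loop
      vertex 0.304 10.001 0.000
      vertex 0.983 4.039 29.680
      vertex 0.304 10.001 29.680
    endloop
  endfacet
  facet normal -0.6225 -0.7826 0.0000
    outer loop
      vertex 0.983 4.039 0.000
      vertex 5.679 0.304 0.000
      vertex 5.679 0.304 29.680
    endloop
  endfacet
  facet normal -0.6225 -0.7826 0.0000
    outer loop
      vertex 0.983 4.039 0.000
      vertex 5.679 0.304 29.680
      vertex 0.983 4.039 29.680
    endloop
  endfacet
  facet normal 0.1132 -0.9936 0.0000
    outer loop
      vertex 5.679 0.304 0.000
      vertex 11.641 0.983 0.000
      vertex 11.641 0.983 29.680
    endloop
  endfacet
  facet normal 0.1132 -0.9936 0.0000
    outer loop
      vertex 5.679 0.304 0.000
      vertex 11.641 0.983 29.680
      vertex 5.679 0.304 29.680
    endloop
  endfacet
  facet normal 0.7826 -0.6225 0.0000
    outer loop
      vertex 11.641 0.983 0.000
      vertex 15.376 5.679 0.000
      vertex 15.376 5.679 29.680
    endloop
  endfacet
  facet normal 0.7826 -0.6225 0.0000
    outer loop
      vertex 11.641 0.983 0.000
      vertex 15.376 5.679 29.680
      vertex 11.641 0.983 29.680
    endloop
  endfacet
  facet normal 0.9936 0.1132 0.0000
    outer loop
      vertex 15.376 5.679 0.000
      vertex 14.697 11.641 0.000
      vertex 14.697 11.641 29.680
    endloop
  endfacet
  facet normal 0.9936 0.1132 0.0000
    outer loop
      vertex 15.376 5.679 0.000
      vertex 14.697 11.641 29.680
      vertex 15.376 5.679 29.680
    endloop
  endfacet
endsolid part

The G0 Z moves step by Δz≈3.710 mm. Every layer's G1 loop is the same polygon, so the solid is a straight extrusion of it from z=0 to z≈29.7. Closing with flat bottom and top caps and triangulating gives 28 facets — a regular 8-sided prism (a cylinder approximated with 8 flat sides), circumscribed radius ≈ 7.84 mm, height ≈ 29.7 mm.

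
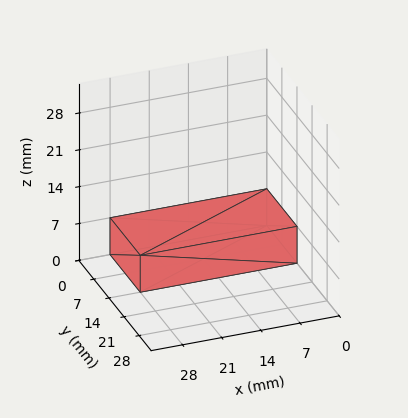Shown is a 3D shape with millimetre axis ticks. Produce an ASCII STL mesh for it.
Reading the render: the shape is a rectangular box, roughly 28 × 14 mm footprint and 7 mm tall (dimensions read to the nearest mm from the axis ticks). For the STL, each face is triangulated and given an outward normal.

solid part
  facet normal 0.0000 0.0000 -1.0000
    outer loop
      vertex 28.0 14.0 0.0
      vertex 28.0 0.0 0.0
      vertex 0.0 0.0 0.0
    endloop
  endfacet
  facet normal 0.0000 0.0000 -1.0000
    outer loop
      vertex 0.0 14.0 0.0
      vertex 28.0 14.0 0.0
      vertex 0.0 0.0 0.0
    endloop
  endfacet
  facet normal 0.0000 0.0000 1.0000
    outer loop
      vertex 0.0 0.0 7.0
      vertex 28.0 0.0 7.0
      vertex 28.0 14.0 7.0
    endloop
  endfacet
  facet normal 0.0000 0.0000 1.0000
    outer loop
      vertex 0.0 0.0 7.0
      vertex 28.0 14.0 7.0
      vertex 0.0 14.0 7.0
    endloop
  endfacet
  facet normal 0.0000 -1.0000 0.0000
    outer loop
      vertex 0.0 0.0 0.0
      vertex 28.0 0.0 0.0
      vertex 28.0 0.0 7.0
    endloop
  endfacet
  facet normal 0.0000 -1.0000 0.0000
    outer loop
      vertex 0.0 0.0 0.0
      vertex 28.0 0.0 7.0
      vertex 0.0 0.0 7.0
    endloop
  endfacet
  facet normal 0.0000 1.0000 0.0000
    outer loop
      vertex 28.0 14.0 7.0
      vertex 28.0 14.0 0.0
      vertex 0.0 14.0 0.0
    endloop
  endfacet
  facet normal 0.0000 1.0000 0.0000
    outer loop
      vertex 0.0 14.0 7.0
      vertex 28.0 14.0 7.0
      vertex 0.0 14.0 0.0
    endloop
  endfacet
  facet normal -1.0000 0.0000 0.0000
    outer loop
      vertex 0.0 14.0 7.0
      vertex 0.0 14.0 0.0
      vertex 0.0 0.0 0.0
    endloop
  endfacet
  facet normal -1.0000 0.0000 0.0000
    outer loop
      vertex 0.0 0.0 7.0
      vertex 0.0 14.0 7.0
      vertex 0.0 0.0 0.0
    endloop
  endfacet
  facet normal 1.0000 0.0000 0.0000
    outer loop
      vertex 28.0 0.0 0.0
      vertex 28.0 14.0 0.0
      vertex 28.0 14.0 7.0
    endloop
  endfacet
  facet normal 1.0000 0.0000 0.0000
    outer loop
      vertex 28.0 0.0 0.0
      vertex 28.0 14.0 7.0
      vertex 28.0 0.0 7.0
    endloop
  endfacet
endsolid part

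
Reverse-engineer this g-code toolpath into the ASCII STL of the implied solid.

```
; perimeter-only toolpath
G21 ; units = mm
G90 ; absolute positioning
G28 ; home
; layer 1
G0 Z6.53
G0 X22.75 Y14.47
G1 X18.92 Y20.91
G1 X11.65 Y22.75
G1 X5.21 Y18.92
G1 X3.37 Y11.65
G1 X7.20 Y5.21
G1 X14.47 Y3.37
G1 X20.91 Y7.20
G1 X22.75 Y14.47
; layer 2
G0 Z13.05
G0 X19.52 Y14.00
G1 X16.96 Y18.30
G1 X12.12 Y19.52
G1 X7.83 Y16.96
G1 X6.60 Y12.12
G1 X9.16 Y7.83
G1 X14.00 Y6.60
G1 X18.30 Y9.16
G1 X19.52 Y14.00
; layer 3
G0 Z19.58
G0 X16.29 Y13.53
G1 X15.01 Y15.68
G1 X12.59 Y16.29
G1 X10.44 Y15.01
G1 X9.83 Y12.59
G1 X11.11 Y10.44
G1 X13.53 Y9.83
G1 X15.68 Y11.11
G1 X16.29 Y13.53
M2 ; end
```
solid part
  facet normal 0.0000 0.0000 -1.0000
    outer loop
      vertex 11.18 25.98 0.00
      vertex 20.87 23.53 0.00
      vertex 25.98 14.94 0.00
    endloop
  endfacet
  facet normal 0.0000 0.0000 -1.0000
    outer loop
      vertex 2.59 20.87 0.00
      vertex 11.18 25.98 0.00
      vertex 25.98 14.94 0.00
    endloop
  endfacet
  facet normal 0.0000 0.0000 -1.0000
    outer loop
      vertex 0.14 11.18 0.00
      vertex 2.59 20.87 0.00
      vertex 25.98 14.94 0.00
    endloop
  endfacet
  facet normal 0.0000 0.0000 -1.0000
    outer loop
      vertex 5.25 2.59 0.00
      vertex 0.14 11.18 0.00
      vertex 25.98 14.94 0.00
    endloop
  endfacet
  facet normal 0.0000 0.0000 -1.0000
    outer loop
      vertex 14.94 0.14 0.00
      vertex 5.25 2.59 0.00
      vertex 25.98 14.94 0.00
    endloop
  endfacet
  facet normal 0.0000 0.0000 -1.0000
    outer loop
      vertex 23.53 5.25 0.00
      vertex 14.94 0.14 0.00
      vertex 25.98 14.94 0.00
    endloop
  endfacet
  facet normal 0.7802 0.4641 0.4195
    outer loop
      vertex 25.98 14.94 0.00
      vertex 20.87 23.53 0.00
      vertex 13.06 13.06 26.11
    endloop
  endfacet
  facet normal 0.2225 0.8801 0.4195
    outer loop
      vertex 20.87 23.53 0.00
      vertex 11.18 25.98 0.00
      vertex 13.06 13.06 26.11
    endloop
  endfacet
  facet normal -0.4641 0.7802 0.4195
    outer loop
      vertex 11.18 25.98 0.00
      vertex 2.59 20.87 0.00
      vertex 13.06 13.06 26.11
    endloop
  endfacet
  facet normal -0.8801 0.2225 0.4195
    outer loop
      vertex 2.59 20.87 0.00
      vertex 0.14 11.18 0.00
      vertex 13.06 13.06 26.11
    endloop
  endfacet
  facet normal -0.7802 -0.4641 0.4195
    outer loop
      vertex 0.14 11.18 0.00
      vertex 5.25 2.59 0.00
      vertex 13.06 13.06 26.11
    endloop
  endfacet
  facet normal -0.2225 -0.8801 0.4195
    outer loop
      vertex 5.25 2.59 0.00
      vertex 14.94 0.14 0.00
      vertex 13.06 13.06 26.11
    endloop
  endfacet
  facet normal 0.4641 -0.7802 0.4195
    outer loop
      vertex 14.94 0.14 0.00
      vertex 23.53 5.25 0.00
      vertex 13.06 13.06 26.11
    endloop
  endfacet
  facet normal 0.8801 -0.2225 0.4195
    outer loop
      vertex 23.53 5.25 0.00
      vertex 25.98 14.94 0.00
      vertex 13.06 13.06 26.11
    endloop
  endfacet
endsolid part

The G0 Z moves step by Δz≈6.53 mm. The G1 loops shrink linearly with z, so the solid tapers from its base footprint up to z≈26.1. Closing with a flat bottom cap and the tapered top and triangulating gives 14 facets — a regular 8-sided pyramid, base circumscribed radius ≈ 13.1 mm, apex at z ≈ 26.1 mm.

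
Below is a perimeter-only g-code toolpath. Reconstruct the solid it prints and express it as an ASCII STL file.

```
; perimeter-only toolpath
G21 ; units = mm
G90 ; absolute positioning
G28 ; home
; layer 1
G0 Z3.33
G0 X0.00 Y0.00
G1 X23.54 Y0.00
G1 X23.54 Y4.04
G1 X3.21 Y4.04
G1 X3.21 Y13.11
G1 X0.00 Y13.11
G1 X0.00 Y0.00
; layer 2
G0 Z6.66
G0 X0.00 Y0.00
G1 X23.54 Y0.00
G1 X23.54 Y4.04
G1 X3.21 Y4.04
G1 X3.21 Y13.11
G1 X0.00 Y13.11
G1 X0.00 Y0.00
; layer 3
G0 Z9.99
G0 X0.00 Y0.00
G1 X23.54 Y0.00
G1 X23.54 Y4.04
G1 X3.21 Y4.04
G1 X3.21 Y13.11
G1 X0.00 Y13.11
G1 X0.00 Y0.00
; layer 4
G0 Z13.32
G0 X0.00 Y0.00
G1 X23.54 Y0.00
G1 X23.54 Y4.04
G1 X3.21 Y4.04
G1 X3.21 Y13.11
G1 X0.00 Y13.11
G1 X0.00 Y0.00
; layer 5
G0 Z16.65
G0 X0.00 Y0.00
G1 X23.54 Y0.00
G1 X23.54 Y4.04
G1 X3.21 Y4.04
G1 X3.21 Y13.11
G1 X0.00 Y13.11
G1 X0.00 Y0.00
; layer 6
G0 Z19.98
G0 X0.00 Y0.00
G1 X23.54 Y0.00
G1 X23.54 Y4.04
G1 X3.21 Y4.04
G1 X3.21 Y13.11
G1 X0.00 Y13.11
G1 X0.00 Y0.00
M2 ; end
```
solid part
  facet normal 0.0000 0.0000 -1.0000
    outer loop
      vertex 23.54 4.04 0.00
      vertex 23.54 0.00 0.00
      vertex 0.00 0.00 0.00
    endloop
  endfacet
  facet normal 0.0000 0.0000 -1.0000
    outer loop
      vertex 3.21 4.04 0.00
      vertex 23.54 4.04 0.00
      vertex 0.00 0.00 0.00
    endloop
  endfacet
  facet normal 0.0000 0.0000 -1.0000
    outer loop
      vertex 3.21 13.11 0.00
      vertex 3.21 4.04 0.00
      vertex 0.00 0.00 0.00
    endloop
  endfacet
  facet normal 0.0000 0.0000 -1.0000
    outer loop
      vertex 0.00 13.11 0.00
      vertex 3.21 13.11 0.00
      vertex 0.00 0.00 0.00
    endloop
  endfacet
  facet normal 0.0000 0.0000 1.0000
    outer loop
      vertex 0.00 0.00 19.98
      vertex 23.54 0.00 19.98
      vertex 23.54 4.04 19.98
    endloop
  endfacet
  facet normal 0.0000 0.0000 1.0000
    outer loop
      vertex 0.00 0.00 19.98
      vertex 23.54 4.04 19.98
      vertex 3.21 4.04 19.98
    endloop
  endfacet
  facet normal 0.0000 0.0000 1.0000
    outer loop
      vertex 0.00 0.00 19.98
      vertex 3.21 4.04 19.98
      vertex 3.21 13.11 19.98
    endloop
  endfacet
  facet normal 0.0000 0.0000 1.0000
    outer loop
      vertex 0.00 0.00 19.98
      vertex 3.21 13.11 19.98
      vertex 0.00 13.11 19.98
    endloop
  endfacet
  facet normal 0.0000 -1.0000 0.0000
    outer loop
      vertex 0.00 0.00 0.00
      vertex 23.54 0.00 0.00
      vertex 23.54 0.00 19.98
    endloop
  endfacet
  facet normal 0.0000 -1.0000 0.0000
    outer loop
      vertex 0.00 0.00 0.00
      vertex 23.54 0.00 19.98
      vertex 0.00 0.00 19.98
    endloop
  endfacet
  facet normal 1.0000 0.0000 0.0000
    outer loop
      vertex 23.54 0.00 0.00
      vertex 23.54 4.04 0.00
      vertex 23.54 4.04 19.98
    endloop
  endfacet
  facet normal 1.0000 0.0000 0.0000
    outer loop
      vertex 23.54 0.00 0.00
      vertex 23.54 4.04 19.98
      vertex 23.54 0.00 19.98
    endloop
  endfacet
  facet normal 0.0000 1.0000 0.0000
    outer loop
      vertex 23.54 4.04 0.00
      vertex 3.21 4.04 0.00
      vertex 3.21 4.04 19.98
    endloop
  endfacet
  facet normal 0.0000 1.0000 0.0000
    outer loop
      vertex 23.54 4.04 0.00
      vertex 3.21 4.04 19.98
      vertex 23.54 4.04 19.98
    endloop
  endfacet
  facet normal 1.0000 0.0000 0.0000
    outer loop
      vertex 3.21 4.04 0.00
      vertex 3.21 13.11 0.00
      vertex 3.21 13.11 19.98
    endloop
  endfacet
  facet normal 1.0000 0.0000 0.0000
    outer loop
      vertex 3.21 4.04 0.00
      vertex 3.21 13.11 19.98
      vertex 3.21 4.04 19.98
    endloop
  endfacet
  facet normal 0.0000 1.0000 0.0000
    outer loop
      vertex 3.21 13.11 0.00
      vertex 0.00 13.11 0.00
      vertex 0.00 13.11 19.98
    endloop
  endfacet
  facet normal 0.0000 1.0000 0.0000
    outer loop
      vertex 3.21 13.11 0.00
      vertex 0.00 13.11 19.98
      vertex 3.21 13.11 19.98
    endloop
  endfacet
  facet normal -1.0000 0.0000 0.0000
    outer loop
      vertex 0.00 13.11 0.00
      vertex 0.00 0.00 0.00
      vertex 0.00 0.00 19.98
    endloop
  endfacet
  facet normal -1.0000 0.0000 0.0000
    outer loop
      vertex 0.00 13.11 0.00
      vertex 0.00 0.00 19.98
      vertex 0.00 13.11 19.98
    endloop
  endfacet
endsolid part

The G0 Z moves step by Δz≈3.33 mm. Every layer's G1 loop is the same polygon, so the solid is a straight extrusion of it from z=0 to z≈20. Closing with flat bottom and top caps and triangulating gives 20 facets — an L-shaped prism: outer 23.5 × 13.1 mm, arm thicknesses ≈ 4.04 mm (horizontal) and 3.21 mm (vertical), extruded 20 mm in z.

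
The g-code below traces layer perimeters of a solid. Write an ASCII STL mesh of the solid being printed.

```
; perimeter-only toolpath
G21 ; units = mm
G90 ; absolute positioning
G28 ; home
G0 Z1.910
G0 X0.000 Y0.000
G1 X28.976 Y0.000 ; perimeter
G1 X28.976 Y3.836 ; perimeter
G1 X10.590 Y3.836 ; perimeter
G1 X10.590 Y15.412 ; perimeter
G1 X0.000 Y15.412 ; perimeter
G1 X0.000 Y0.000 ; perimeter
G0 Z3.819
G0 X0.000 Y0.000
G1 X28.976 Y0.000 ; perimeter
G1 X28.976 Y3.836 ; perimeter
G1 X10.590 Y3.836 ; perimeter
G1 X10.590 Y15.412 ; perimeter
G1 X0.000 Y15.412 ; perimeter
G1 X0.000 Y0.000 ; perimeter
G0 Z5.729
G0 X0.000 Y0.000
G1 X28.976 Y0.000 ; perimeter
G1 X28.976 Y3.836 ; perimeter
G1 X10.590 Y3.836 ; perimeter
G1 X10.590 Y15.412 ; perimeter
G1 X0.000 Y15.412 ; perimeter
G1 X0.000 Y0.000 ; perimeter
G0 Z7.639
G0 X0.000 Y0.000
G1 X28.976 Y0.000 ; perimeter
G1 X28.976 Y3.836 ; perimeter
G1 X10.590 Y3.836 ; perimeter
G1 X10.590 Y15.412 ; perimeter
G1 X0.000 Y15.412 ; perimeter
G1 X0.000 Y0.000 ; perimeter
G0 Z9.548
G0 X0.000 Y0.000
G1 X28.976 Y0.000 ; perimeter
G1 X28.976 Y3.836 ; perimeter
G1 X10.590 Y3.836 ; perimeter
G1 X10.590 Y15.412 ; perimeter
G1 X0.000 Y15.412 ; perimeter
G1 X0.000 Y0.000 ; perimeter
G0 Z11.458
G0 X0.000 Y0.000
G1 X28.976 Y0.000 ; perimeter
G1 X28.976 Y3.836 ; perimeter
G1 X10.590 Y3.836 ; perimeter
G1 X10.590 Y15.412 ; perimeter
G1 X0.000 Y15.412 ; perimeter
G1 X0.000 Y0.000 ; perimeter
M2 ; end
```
solid part
  facet normal 0.0000 0.0000 -1.0000
    outer loop
      vertex 28.976 3.836 0.000
      vertex 28.976 0.000 0.000
      vertex 0.000 0.000 0.000
    endloop
  endfacet
  facet normal 0.0000 0.0000 -1.0000
    outer loop
      vertex 10.590 3.836 0.000
      vertex 28.976 3.836 0.000
      vertex 0.000 0.000 0.000
    endloop
  endfacet
  facet normal 0.0000 0.0000 -1.0000
    outer loop
      vertex 10.590 15.412 0.000
      vertex 10.590 3.836 0.000
      vertex 0.000 0.000 0.000
    endloop
  endfacet
  facet normal 0.0000 0.0000 -1.0000
    outer loop
      vertex 0.000 15.412 0.000
      vertex 10.590 15.412 0.000
      vertex 0.000 0.000 0.000
    endloop
  endfacet
  facet normal 0.0000 0.0000 1.0000
    outer loop
      vertex 0.000 0.000 11.458
      vertex 28.976 0.000 11.458
      vertex 28.976 3.836 11.458
    endloop
  endfacet
  facet normal 0.0000 0.0000 1.0000
    outer loop
      vertex 0.000 0.000 11.458
      vertex 28.976 3.836 11.458
      vertex 10.590 3.836 11.458
    endloop
  endfacet
  facet normal 0.0000 0.0000 1.0000
    outer loop
      vertex 0.000 0.000 11.458
      vertex 10.590 3.836 11.458
      vertex 10.590 15.412 11.458
    endloop
  endfacet
  facet normal 0.0000 0.0000 1.0000
    outer loop
      vertex 0.000 0.000 11.458
      vertex 10.590 15.412 11.458
      vertex 0.000 15.412 11.458
    endloop
  endfacet
  facet normal 0.0000 -1.0000 0.0000
    outer loop
      vertex 0.000 0.000 0.000
      vertex 28.976 0.000 0.000
      vertex 28.976 0.000 11.458
    endloop
  endfacet
  facet normal 0.0000 -1.0000 0.0000
    outer loop
      vertex 0.000 0.000 0.000
      vertex 28.976 0.000 11.458
      vertex 0.000 0.000 11.458
    endloop
  endfacet
  facet normal 1.0000 0.0000 0.0000
    outer loop
      vertex 28.976 0.000 0.000
      vertex 28.976 3.836 0.000
      vertex 28.976 3.836 11.458
    endloop
  endfacet
  facet normal 1.0000 0.0000 0.0000
    outer loop
      vertex 28.976 0.000 0.000
      vertex 28.976 3.836 11.458
      vertex 28.976 0.000 11.458
    endloop
  endfacet
  facet normal 0.0000 1.0000 0.0000
    outer loop
      vertex 28.976 3.836 0.000
      vertex 10.590 3.836 0.000
      vertex 10.590 3.836 11.458
    endloop
  endfacet
  facet normal 0.0000 1.0000 0.0000
    outer loop
      vertex 28.976 3.836 0.000
      vertex 10.590 3.836 11.458
      vertex 28.976 3.836 11.458
    endloop
  endfacet
  facet normal 1.0000 0.0000 0.0000
    outer loop
      vertex 10.590 3.836 0.000
      vertex 10.590 15.412 0.000
      vertex 10.590 15.412 11.458
    endloop
  endfacet
  facet normal 1.0000 0.0000 0.0000
    outer loop
      vertex 10.590 3.836 0.000
      vertex 10.590 15.412 11.458
      vertex 10.590 3.836 11.458
    endloop
  endfacet
  facet normal 0.0000 1.0000 0.0000
    outer loop
      vertex 10.590 15.412 0.000
      vertex 0.000 15.412 0.000
      vertex 0.000 15.412 11.458
    endloop
  endfacet
  facet normal 0.0000 1.0000 0.0000
    outer loop
      vertex 10.590 15.412 0.000
      vertex 0.000 15.412 11.458
      vertex 10.590 15.412 11.458
    endloop
  endfacet
  facet normal -1.0000 0.0000 0.0000
    outer loop
      vertex 0.000 15.412 0.000
      vertex 0.000 0.000 0.000
      vertex 0.000 0.000 11.458
    endloop
  endfacet
  facet normal -1.0000 0.0000 0.0000
    outer loop
      vertex 0.000 15.412 0.000
      vertex 0.000 0.000 11.458
      vertex 0.000 15.412 11.458
    endloop
  endfacet
endsolid part

The G0 Z moves step by Δz≈1.910 mm. Every layer's G1 loop is the same polygon, so the solid is a straight extrusion of it from z=0 to z≈11.5. Closing with flat bottom and top caps and triangulating gives 20 facets — an L-shaped prism: outer 29 × 15.4 mm, arm thicknesses ≈ 3.84 mm (horizontal) and 10.6 mm (vertical), extruded 11.5 mm in z.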